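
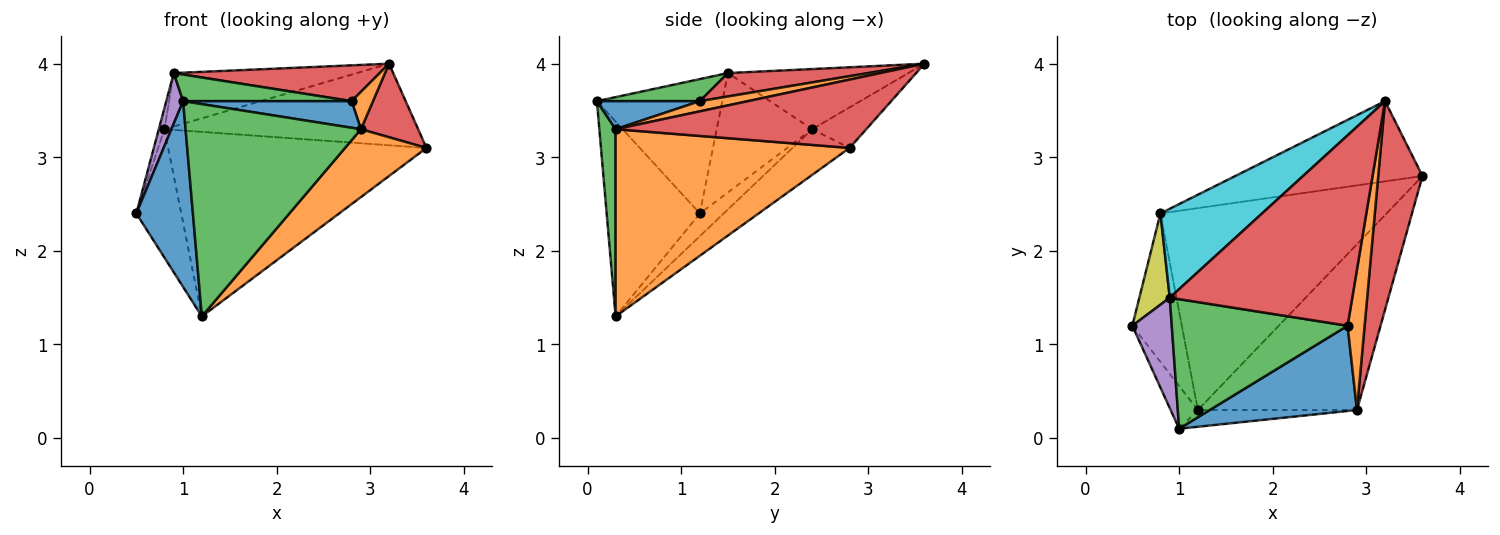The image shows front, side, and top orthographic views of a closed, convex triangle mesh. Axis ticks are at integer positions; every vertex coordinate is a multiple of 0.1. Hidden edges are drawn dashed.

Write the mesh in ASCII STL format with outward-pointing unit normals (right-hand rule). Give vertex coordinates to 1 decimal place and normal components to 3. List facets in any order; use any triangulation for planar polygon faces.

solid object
 facet normal -0.849 -0.515 -0.119
  outer loop
   vertex 1.2 0.3 1.3
   vertex 1.0 0.1 3.6
   vertex 0.5 1.2 2.4
  endloop
 endfacet
 facet normal 0.736 -0.256 -0.626
  outer loop
   vertex 2.9 0.3 3.3
   vertex 1.2 0.3 1.3
   vertex 3.6 2.8 3.1
  endloop
 endfacet
 facet normal 0.092 -0.993 -0.078
  outer loop
   vertex 2.9 0.3 3.3
   vertex 1.0 0.1 3.6
   vertex 1.2 0.3 1.3
  endloop
 endfacet
 facet normal 0.824 -0.188 0.534
  outer loop
   vertex 2.9 0.3 3.3
   vertex 3.6 2.8 3.1
   vertex 3.2 3.6 4.0
  endloop
 endfacet
 facet normal -0.952 -0.128 0.279
  outer loop
   vertex 0.9 1.5 3.9
   vertex 0.5 1.2 2.4
   vertex 1.0 0.1 3.6
  endloop
 endfacet
 facet normal -0.147 0.667 -0.730
  outer loop
   vertex 0.8 2.4 3.3
   vertex 3.6 2.8 3.1
   vertex 1.2 0.3 1.3
  endloop
 endfacet
 facet normal -0.150 0.705 -0.693
  outer loop
   vertex 0.8 2.4 3.3
   vertex 3.2 3.6 4.0
   vertex 3.6 2.8 3.1
  endloop
 endfacet
 facet normal -0.328 0.618 -0.714
  outer loop
   vertex 0.8 2.4 3.3
   vertex 1.2 0.3 1.3
   vertex 0.5 1.2 2.4
  endloop
 endfacet
 facet normal -0.967 0.057 0.247
  outer loop
   vertex 0.8 2.4 3.3
   vertex 0.5 1.2 2.4
   vertex 0.9 1.5 3.9
  endloop
 endfacet
 facet normal -0.453 0.459 0.764
  outer loop
   vertex 0.8 2.4 3.3
   vertex 0.9 1.5 3.9
   vertex 3.2 3.6 4.0
  endloop
 endfacet
 facet normal 0.179 -0.293 0.939
  outer loop
   vertex 2.8 1.2 3.6
   vertex 1.0 0.1 3.6
   vertex 2.9 0.3 3.3
  endloop
 endfacet
 facet normal 0.502 -0.223 0.836
  outer loop
   vertex 2.8 1.2 3.6
   vertex 2.9 0.3 3.3
   vertex 3.2 3.6 4.0
  endloop
 endfacet
 facet normal 0.122 -0.200 0.972
  outer loop
   vertex 2.8 1.2 3.6
   vertex 0.9 1.5 3.9
   vertex 1.0 0.1 3.6
  endloop
 endfacet
 facet normal 0.125 -0.183 0.975
  outer loop
   vertex 2.8 1.2 3.6
   vertex 3.2 3.6 4.0
   vertex 0.9 1.5 3.9
  endloop
 endfacet
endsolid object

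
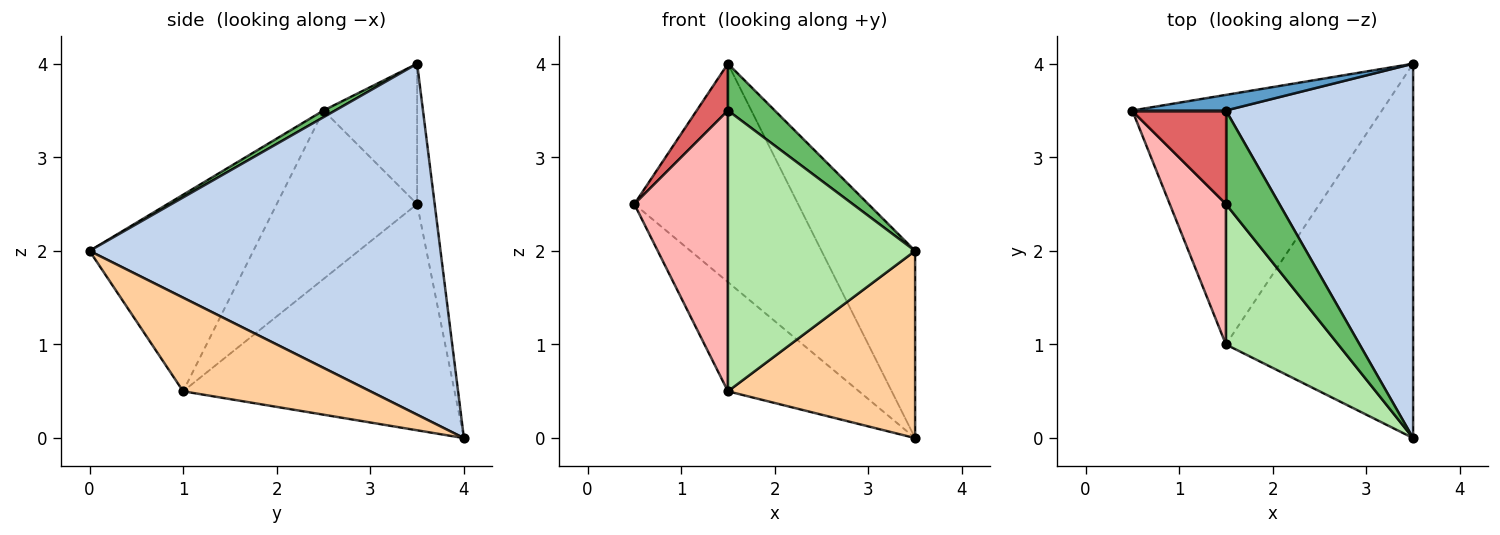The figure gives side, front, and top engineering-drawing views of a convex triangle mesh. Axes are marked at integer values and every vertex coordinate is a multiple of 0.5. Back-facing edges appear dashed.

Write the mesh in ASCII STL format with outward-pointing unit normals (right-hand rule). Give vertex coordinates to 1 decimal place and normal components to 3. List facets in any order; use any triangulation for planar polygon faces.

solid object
 facet normal -0.106 0.992 0.071
  outer loop
   vertex 1.5 3.5 4.0
   vertex 3.5 4.0 0.0
   vertex 0.5 3.5 2.5
  endloop
 endfacet
 facet normal 0.859 0.229 0.458
  outer loop
   vertex 1.5 3.5 4.0
   vertex 3.5 0.0 2.0
   vertex 3.5 4.0 0.0
  endloop
 endfacet
 facet normal -0.639 0.308 -0.705
  outer loop
   vertex 1.5 1.0 0.5
   vertex 0.5 3.5 2.5
   vertex 3.5 4.0 0.0
  endloop
 endfacet
 facet normal 0.408 -0.408 -0.816
  outer loop
   vertex 1.5 1.0 0.5
   vertex 3.5 4.0 0.0
   vertex 3.5 0.0 2.0
  endloop
 endfacet
 facet normal 0.111 -0.444 0.889
  outer loop
   vertex 1.5 2.5 3.5
   vertex 3.5 0.0 2.0
   vertex 1.5 3.5 4.0
  endloop
 endfacet
 facet normal -0.616 -0.704 0.352
  outer loop
   vertex 1.5 2.5 3.5
   vertex 1.5 1.0 0.5
   vertex 3.5 0.0 2.0
  endloop
 endfacet
 facet normal -0.802 -0.267 0.535
  outer loop
   vertex 1.5 2.5 3.5
   vertex 1.5 3.5 4.0
   vertex 0.5 3.5 2.5
  endloop
 endfacet
 facet normal -0.802 -0.535 0.267
  outer loop
   vertex 1.5 2.5 3.5
   vertex 0.5 3.5 2.5
   vertex 1.5 1.0 0.5
  endloop
 endfacet
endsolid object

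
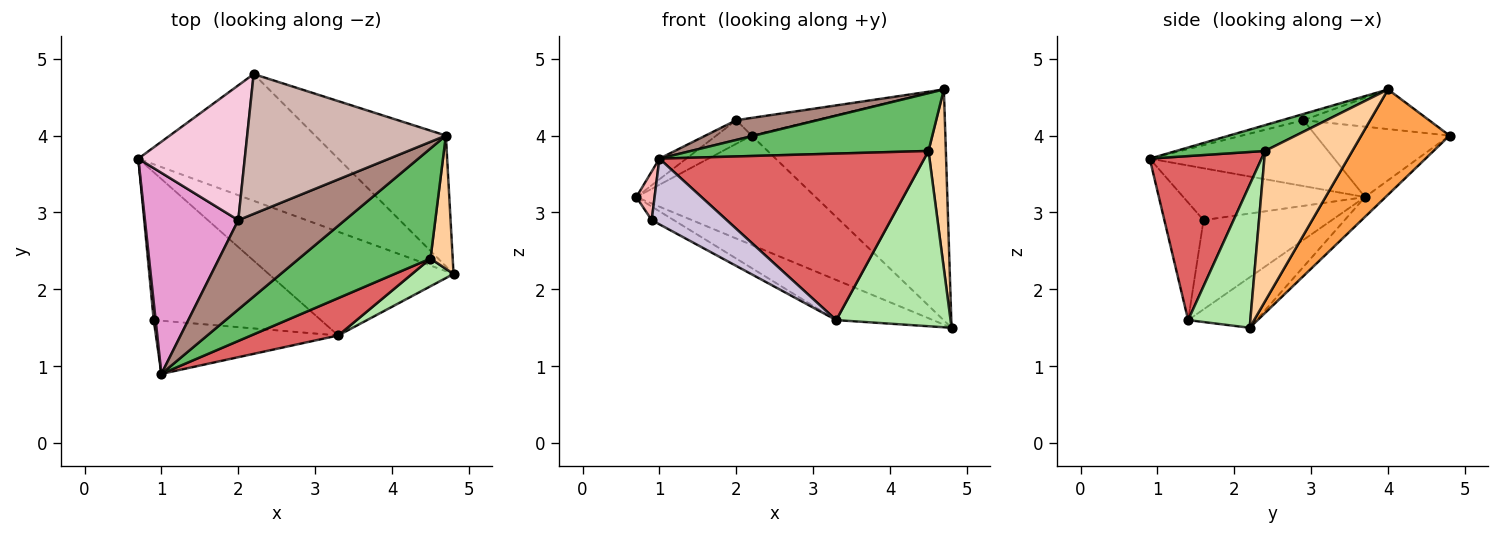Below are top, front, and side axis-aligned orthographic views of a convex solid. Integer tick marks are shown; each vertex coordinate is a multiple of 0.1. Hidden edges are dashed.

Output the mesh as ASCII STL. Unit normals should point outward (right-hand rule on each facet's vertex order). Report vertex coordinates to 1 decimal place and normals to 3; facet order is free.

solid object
 facet normal -0.247 0.350 -0.904
  outer loop
   vertex 3.3 1.4 1.6
   vertex 0.7 3.7 3.2
   vertex 4.8 2.2 1.5
  endloop
 endfacet
 facet normal -0.075 0.651 -0.755
  outer loop
   vertex 2.2 4.8 4.0
   vertex 4.8 2.2 1.5
   vertex 0.7 3.7 3.2
  endloop
 endfacet
 facet normal 0.369 0.809 -0.458
  outer loop
   vertex 2.2 4.8 4.0
   vertex 4.7 4.0 4.6
   vertex 4.8 2.2 1.5
  endloop
 endfacet
 facet normal 0.971 -0.193 0.143
  outer loop
   vertex 4.5 2.4 3.8
   vertex 4.8 2.2 1.5
   vertex 4.7 4.0 4.6
  endloop
 endfacet
 facet normal 0.171 -0.458 0.872
  outer loop
   vertex 4.5 2.4 3.8
   vertex 4.7 4.0 4.6
   vertex 1.0 0.9 3.7
  endloop
 endfacet
 facet normal 0.473 -0.870 0.137
  outer loop
   vertex 4.5 2.4 3.8
   vertex 3.3 1.4 1.6
   vertex 4.8 2.2 1.5
  endloop
 endfacet
 facet normal 0.381 -0.902 0.202
  outer loop
   vertex 4.5 2.4 3.8
   vertex 1.0 0.9 3.7
   vertex 3.3 1.4 1.6
  endloop
 endfacet
 facet normal -0.994 -0.100 0.037
  outer loop
   vertex 0.9 1.6 2.9
   vertex 1.0 0.9 3.7
   vertex 0.7 3.7 3.2
  endloop
 endfacet
 facet normal -0.470 0.081 -0.879
  outer loop
   vertex 0.9 1.6 2.9
   vertex 0.7 3.7 3.2
   vertex 3.3 1.4 1.6
  endloop
 endfacet
 facet normal -0.376 -0.720 -0.583
  outer loop
   vertex 0.9 1.6 2.9
   vertex 3.3 1.4 1.6
   vertex 1.0 0.9 3.7
  endloop
 endfacet
 facet normal -0.057 -0.215 0.975
  outer loop
   vertex 2.0 2.9 4.2
   vertex 1.0 0.9 3.7
   vertex 4.7 4.0 4.6
  endloop
 endfacet
 facet normal -0.194 0.123 0.973
  outer loop
   vertex 2.0 2.9 4.2
   vertex 4.7 4.0 4.6
   vertex 2.2 4.8 4.0
  endloop
 endfacet
 facet normal -0.575 0.084 0.814
  outer loop
   vertex 2.0 2.9 4.2
   vertex 0.7 3.7 3.2
   vertex 1.0 0.9 3.7
  endloop
 endfacet
 facet normal -0.546 0.144 0.825
  outer loop
   vertex 2.0 2.9 4.2
   vertex 2.2 4.8 4.0
   vertex 0.7 3.7 3.2
  endloop
 endfacet
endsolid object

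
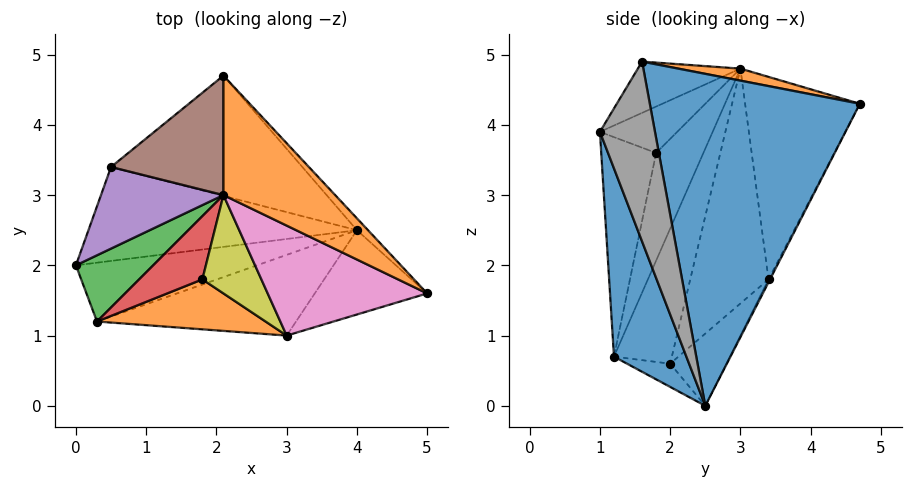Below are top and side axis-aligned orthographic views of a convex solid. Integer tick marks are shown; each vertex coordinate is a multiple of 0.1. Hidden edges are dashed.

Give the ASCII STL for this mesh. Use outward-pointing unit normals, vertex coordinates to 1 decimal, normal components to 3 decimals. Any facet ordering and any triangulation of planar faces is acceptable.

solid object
 facet normal 0.732 0.680 -0.024
  outer loop
   vertex 4.0 2.5 0.0
   vertex 2.1 4.7 4.3
   vertex 5.0 1.6 4.9
  endloop
 endfacet
 facet normal 0.103 0.281 0.954
  outer loop
   vertex 2.1 3.0 4.8
   vertex 5.0 1.6 4.9
   vertex 2.1 4.7 4.3
  endloop
 endfacet
 facet normal -0.191 0.677 -0.710
  outer loop
   vertex 0.5 3.4 1.8
   vertex 4.0 2.5 0.0
   vertex 0.0 2.0 0.6
  endloop
 endfacet
 facet normal -0.007 0.889 -0.458
  outer loop
   vertex 0.5 3.4 1.8
   vertex 2.1 4.7 4.3
   vertex 4.0 2.5 0.0
  endloop
 endfacet
 facet normal -0.884 -0.079 0.461
  outer loop
   vertex 0.5 3.4 1.8
   vertex 0.0 2.0 0.6
   vertex 2.1 3.0 4.8
  endloop
 endfacet
 facet normal -0.866 0.141 0.480
  outer loop
   vertex 0.5 3.4 1.8
   vertex 2.1 3.0 4.8
   vertex 2.1 4.7 4.3
  endloop
 endfacet
 facet normal -0.266 -0.493 0.828
  outer loop
   vertex 3.0 1.0 3.9
   vertex 5.0 1.6 4.9
   vertex 2.1 3.0 4.8
  endloop
 endfacet
 facet normal 0.388 -0.889 -0.243
  outer loop
   vertex 3.0 1.0 3.9
   vertex 4.0 2.5 0.0
   vertex 5.0 1.6 4.9
  endloop
 endfacet
 facet normal -0.522 -0.534 0.665
  outer loop
   vertex 1.8 1.8 3.6
   vertex 3.0 1.0 3.9
   vertex 2.1 3.0 4.8
  endloop
 endfacet
 facet normal -0.125 -0.169 -0.978
  outer loop
   vertex 0.3 1.2 0.7
   vertex 0.0 2.0 0.6
   vertex 4.0 2.5 0.0
  endloop
 endfacet
 facet normal 0.269 -0.920 -0.285
  outer loop
   vertex 0.3 1.2 0.7
   vertex 4.0 2.5 0.0
   vertex 3.0 1.0 3.9
  endloop
 endfacet
 facet normal -0.572 -0.693 0.439
  outer loop
   vertex 0.3 1.2 0.7
   vertex 3.0 1.0 3.9
   vertex 1.8 1.8 3.6
  endloop
 endfacet
 facet normal -0.839 -0.255 0.480
  outer loop
   vertex 0.3 1.2 0.7
   vertex 2.1 3.0 4.8
   vertex 0.0 2.0 0.6
  endloop
 endfacet
 facet normal -0.828 -0.279 0.486
  outer loop
   vertex 0.3 1.2 0.7
   vertex 1.8 1.8 3.6
   vertex 2.1 3.0 4.8
  endloop
 endfacet
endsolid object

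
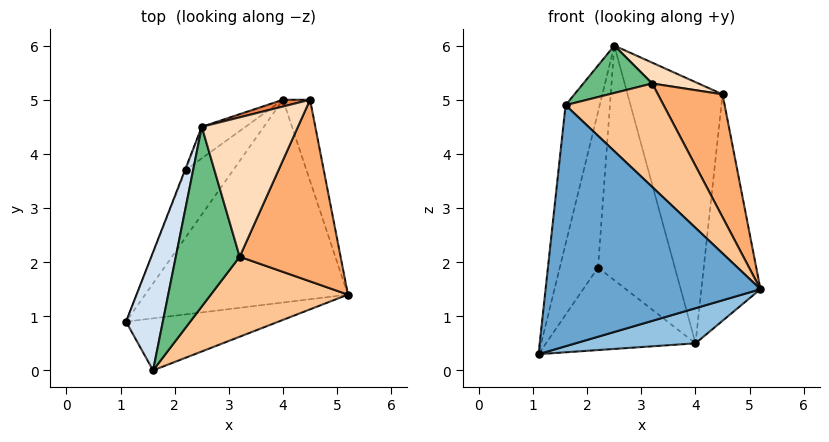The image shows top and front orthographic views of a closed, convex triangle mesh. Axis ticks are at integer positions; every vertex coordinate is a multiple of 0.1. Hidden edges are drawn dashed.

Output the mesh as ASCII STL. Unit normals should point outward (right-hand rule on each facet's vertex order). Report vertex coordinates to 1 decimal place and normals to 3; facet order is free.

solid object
 facet normal 0.178 -0.962 -0.208
  outer loop
   vertex 1.6 0.0 4.9
   vertex 1.1 0.9 0.3
   vertex 5.2 1.4 1.5
  endloop
 endfacet
 facet normal 0.295 -0.163 -0.941
  outer loop
   vertex 4.0 5.0 0.5
   vertex 5.2 1.4 1.5
   vertex 1.1 0.9 0.3
  endloop
 endfacet
 facet normal 0.952 0.289 -0.103
  outer loop
   vertex 4.0 5.0 0.5
   vertex 4.5 5.0 5.1
   vertex 5.2 1.4 1.5
  endloop
 endfacet
 facet normal -0.977 0.162 0.138
  outer loop
   vertex 2.5 4.5 6.0
   vertex 1.1 0.9 0.3
   vertex 1.6 0.0 4.9
  endloop
 endfacet
 facet normal -0.232 0.972 0.025
  outer loop
   vertex 2.5 4.5 6.0
   vertex 4.5 5.0 5.1
   vertex 4.0 5.0 0.5
  endloop
 endfacet
 facet normal 0.809 -0.329 0.487
  outer loop
   vertex 3.2 2.1 5.3
   vertex 5.2 1.4 1.5
   vertex 4.5 5.0 5.1
  endloop
 endfacet
 facet normal 0.663 -0.592 0.458
  outer loop
   vertex 3.2 2.1 5.3
   vertex 1.6 0.0 4.9
   vertex 5.2 1.4 1.5
  endloop
 endfacet
 facet normal 0.434 -0.133 0.891
  outer loop
   vertex 3.2 2.1 5.3
   vertex 4.5 5.0 5.1
   vertex 2.5 4.5 6.0
  endloop
 endfacet
 facet normal 0.092 -0.254 0.963
  outer loop
   vertex 3.2 2.1 5.3
   vertex 2.5 4.5 6.0
   vertex 1.6 0.0 4.9
  endloop
 endfacet
 facet normal -0.725 0.534 -0.436
  outer loop
   vertex 2.2 3.7 1.9
   vertex 4.0 5.0 0.5
   vertex 1.1 0.9 0.3
  endloop
 endfacet
 facet normal -0.930 0.367 -0.004
  outer loop
   vertex 2.2 3.7 1.9
   vertex 1.1 0.9 0.3
   vertex 2.5 4.5 6.0
  endloop
 endfacet
 facet normal -0.634 0.767 -0.103
  outer loop
   vertex 2.2 3.7 1.9
   vertex 2.5 4.5 6.0
   vertex 4.0 5.0 0.5
  endloop
 endfacet
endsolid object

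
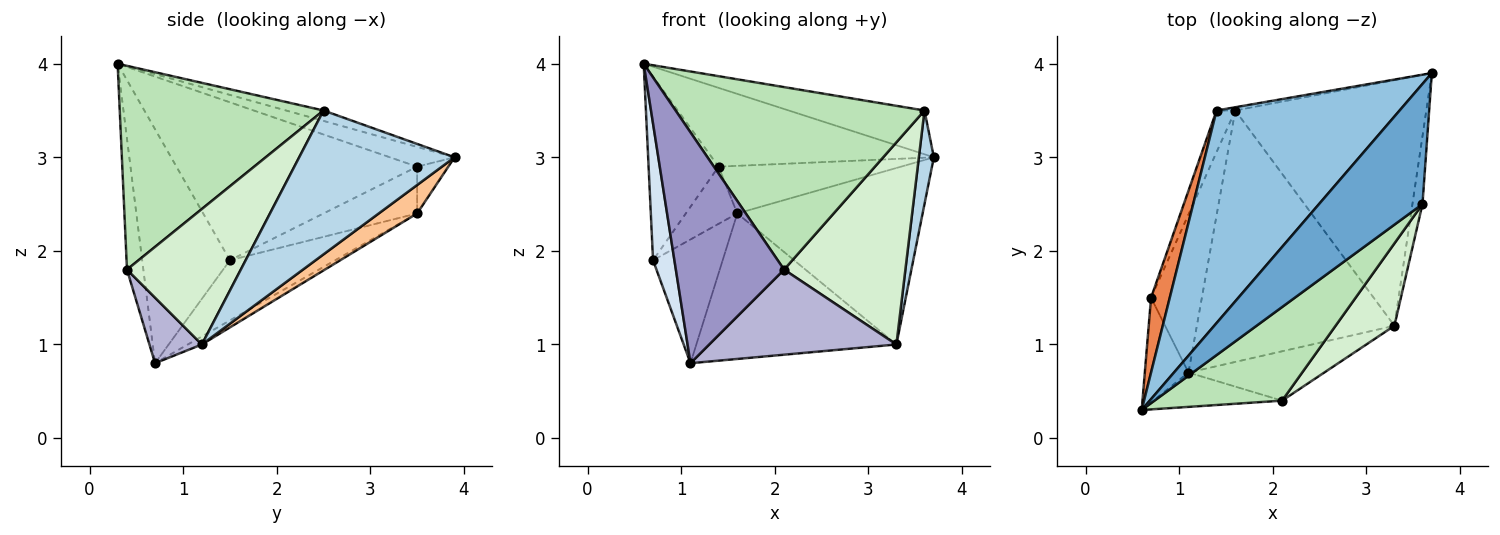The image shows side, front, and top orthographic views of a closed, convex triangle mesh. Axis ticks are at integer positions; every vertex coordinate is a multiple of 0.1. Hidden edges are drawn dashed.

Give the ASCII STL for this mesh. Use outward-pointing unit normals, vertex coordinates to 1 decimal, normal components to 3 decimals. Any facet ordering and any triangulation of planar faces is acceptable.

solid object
 facet normal -0.094 0.341 0.935
  outer loop
   vertex 3.6 2.5 3.5
   vertex 3.7 3.9 3.0
   vertex 0.6 0.3 4.0
  endloop
 endfacet
 facet normal -0.101 0.346 0.933
  outer loop
   vertex 1.4 3.5 2.9
   vertex 0.6 0.3 4.0
   vertex 3.7 3.9 3.0
  endloop
 endfacet
 facet normal 0.993 -0.096 -0.069
  outer loop
   vertex 3.3 1.2 1.0
   vertex 3.7 3.9 3.0
   vertex 3.6 2.5 3.5
  endloop
 endfacet
 facet normal -0.956 -0.233 -0.178
  outer loop
   vertex 0.7 1.5 1.9
   vertex 1.1 0.7 0.8
   vertex 0.6 0.3 4.0
  endloop
 endfacet
 facet normal -0.954 0.277 0.113
  outer loop
   vertex 0.7 1.5 1.9
   vertex 0.6 0.3 4.0
   vertex 1.4 3.5 2.9
  endloop
 endfacet
 facet normal -0.168 0.983 -0.067
  outer loop
   vertex 1.6 3.5 2.4
   vertex 1.4 3.5 2.9
   vertex 3.7 3.9 3.0
  endloop
 endfacet
 facet normal 0.120 0.579 -0.806
  outer loop
   vertex 1.6 3.5 2.4
   vertex 3.7 3.9 3.0
   vertex 3.3 1.2 1.0
  endloop
 endfacet
 facet normal -0.035 0.501 -0.865
  outer loop
   vertex 1.6 3.5 2.4
   vertex 3.3 1.2 1.0
   vertex 1.1 0.7 0.8
  endloop
 endfacet
 facet normal -0.682 0.451 -0.576
  outer loop
   vertex 1.6 3.5 2.4
   vertex 1.1 0.7 0.8
   vertex 0.7 1.5 1.9
  endloop
 endfacet
 facet normal -0.827 0.455 -0.331
  outer loop
   vertex 1.6 3.5 2.4
   vertex 0.7 1.5 1.9
   vertex 1.4 3.5 2.9
  endloop
 endfacet
 facet normal 0.589 -0.719 0.369
  outer loop
   vertex 2.1 0.4 1.8
   vertex 3.6 2.5 3.5
   vertex 0.6 0.3 4.0
  endloop
 endfacet
 facet normal 0.656 -0.699 0.285
  outer loop
   vertex 2.1 0.4 1.8
   vertex 3.3 1.2 1.0
   vertex 3.6 2.5 3.5
  endloop
 endfacet
 facet normal -0.148 -0.978 -0.145
  outer loop
   vertex 2.1 0.4 1.8
   vertex 0.6 0.3 4.0
   vertex 1.1 0.7 0.8
  endloop
 endfacet
 facet normal 0.235 -0.841 -0.488
  outer loop
   vertex 2.1 0.4 1.8
   vertex 1.1 0.7 0.8
   vertex 3.3 1.2 1.0
  endloop
 endfacet
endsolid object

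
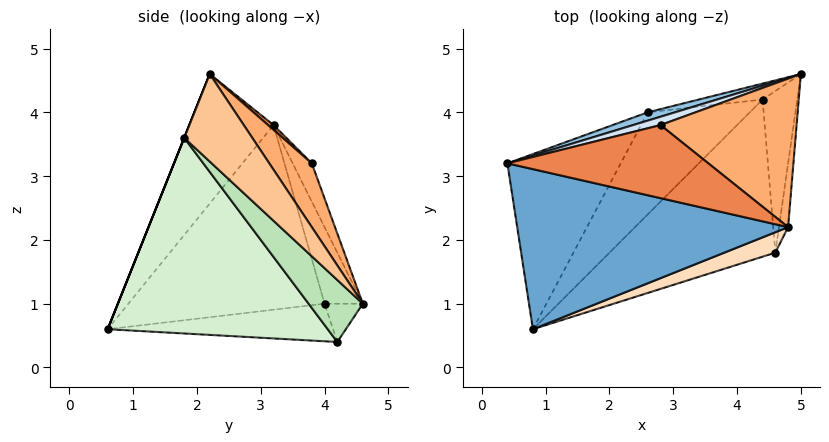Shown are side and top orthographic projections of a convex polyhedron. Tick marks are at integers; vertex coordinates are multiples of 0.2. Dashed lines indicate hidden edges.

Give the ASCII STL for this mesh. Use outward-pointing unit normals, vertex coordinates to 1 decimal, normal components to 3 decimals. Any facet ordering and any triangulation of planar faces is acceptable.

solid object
 facet normal -0.279 -0.762 0.584
  outer loop
   vertex 4.8 2.2 4.6
   vertex 0.4 3.2 3.8
   vertex 0.8 0.6 0.6
  endloop
 endfacet
 facet normal -0.242 0.967 0.086
  outer loop
   vertex 2.6 4.0 1.0
   vertex 0.4 3.2 3.8
   vertex 5.0 4.6 1.0
  endloop
 endfacet
 facet normal -0.758 0.456 -0.466
  outer loop
   vertex 2.6 4.0 1.0
   vertex 0.8 0.6 0.6
   vertex 0.4 3.2 3.8
  endloop
 endfacet
 facet normal -0.205 0.968 0.147
  outer loop
   vertex 2.8 3.8 3.2
   vertex 5.0 4.6 1.0
   vertex 0.4 3.2 3.8
  endloop
 endfacet
 facet normal 0.018 0.671 0.741
  outer loop
   vertex 2.8 3.8 3.2
   vertex 0.4 3.2 3.8
   vertex 4.8 2.2 4.6
  endloop
 endfacet
 facet normal 0.256 0.798 0.546
  outer loop
   vertex 2.8 3.8 3.2
   vertex 4.8 2.2 4.6
   vertex 5.0 4.6 1.0
  endloop
 endfacet
 facet normal 0.968 -0.232 -0.101
  outer loop
   vertex 4.6 1.8 3.6
   vertex 5.0 4.6 1.0
   vertex 4.8 2.2 4.6
  endloop
 endfacet
 facet normal 0.000 -0.928 0.371
  outer loop
   vertex 4.6 1.8 3.6
   vertex 4.8 2.2 4.6
   vertex 0.8 0.6 0.6
  endloop
 endfacet
 facet normal -0.225 0.899 -0.375
  outer loop
   vertex 4.4 4.2 0.4
   vertex 2.6 4.0 1.0
   vertex 5.0 4.6 1.0
  endloop
 endfacet
 facet normal -0.331 0.281 -0.901
  outer loop
   vertex 4.4 4.2 0.4
   vertex 0.8 0.6 0.6
   vertex 2.6 4.0 1.0
  endloop
 endfacet
 facet normal 0.756 -0.500 -0.422
  outer loop
   vertex 4.4 4.2 0.4
   vertex 5.0 4.6 1.0
   vertex 4.6 1.8 3.6
  endloop
 endfacet
 facet normal 0.596 -0.624 -0.505
  outer loop
   vertex 4.4 4.2 0.4
   vertex 4.6 1.8 3.6
   vertex 0.8 0.6 0.6
  endloop
 endfacet
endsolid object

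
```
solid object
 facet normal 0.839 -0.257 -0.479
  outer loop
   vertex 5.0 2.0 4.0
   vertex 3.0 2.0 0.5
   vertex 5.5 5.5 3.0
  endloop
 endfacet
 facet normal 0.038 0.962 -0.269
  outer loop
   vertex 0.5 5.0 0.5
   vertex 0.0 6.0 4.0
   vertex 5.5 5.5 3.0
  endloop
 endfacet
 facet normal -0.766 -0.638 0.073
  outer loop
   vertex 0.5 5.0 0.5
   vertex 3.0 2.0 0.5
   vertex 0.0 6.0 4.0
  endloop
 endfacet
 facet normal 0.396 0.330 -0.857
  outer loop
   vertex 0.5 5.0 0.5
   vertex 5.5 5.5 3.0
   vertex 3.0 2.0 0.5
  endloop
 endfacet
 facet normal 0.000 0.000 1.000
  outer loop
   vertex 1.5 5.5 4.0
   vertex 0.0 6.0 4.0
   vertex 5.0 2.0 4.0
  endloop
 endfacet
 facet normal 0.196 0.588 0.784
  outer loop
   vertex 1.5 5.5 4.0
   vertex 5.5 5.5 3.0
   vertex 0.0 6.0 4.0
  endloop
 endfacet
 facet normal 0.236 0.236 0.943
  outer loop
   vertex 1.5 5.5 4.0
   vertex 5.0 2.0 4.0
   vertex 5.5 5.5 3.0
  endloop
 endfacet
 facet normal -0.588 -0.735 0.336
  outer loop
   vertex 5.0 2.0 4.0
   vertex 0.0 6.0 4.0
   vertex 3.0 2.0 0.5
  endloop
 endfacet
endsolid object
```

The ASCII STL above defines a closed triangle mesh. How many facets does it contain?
8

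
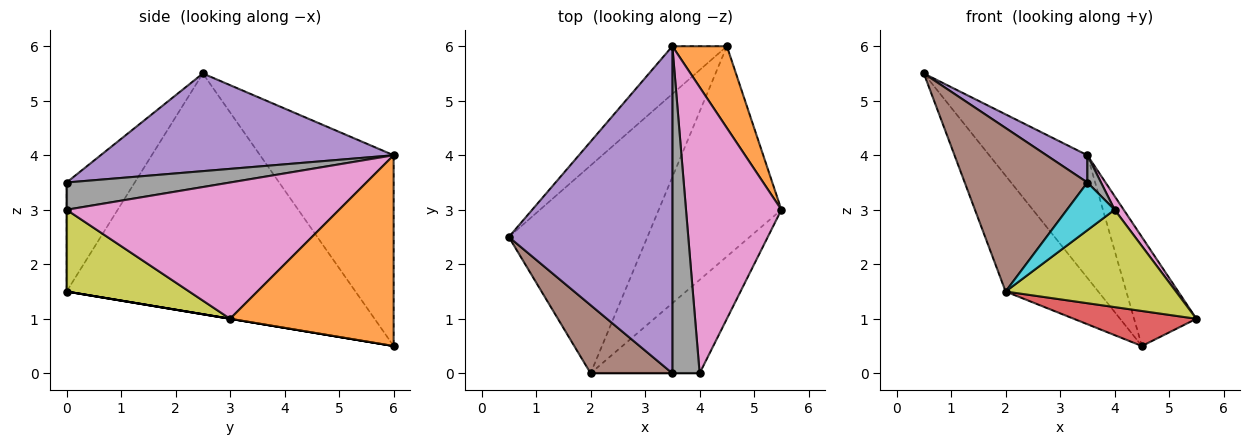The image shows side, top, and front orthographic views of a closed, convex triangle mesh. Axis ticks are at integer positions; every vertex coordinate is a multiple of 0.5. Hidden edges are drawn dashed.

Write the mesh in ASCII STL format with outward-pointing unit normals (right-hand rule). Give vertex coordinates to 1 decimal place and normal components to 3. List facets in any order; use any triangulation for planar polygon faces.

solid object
 facet normal -0.785 0.577 -0.224
  outer loop
   vertex 4.5 6.0 0.5
   vertex 0.5 2.5 5.5
   vertex 3.5 6.0 4.0
  endloop
 endfacet
 facet normal 0.903 0.344 0.258
  outer loop
   vertex 4.5 6.0 0.5
   vertex 3.5 6.0 4.0
   vertex 5.5 3.0 1.0
  endloop
 endfacet
 facet normal -0.835 0.268 -0.481
  outer loop
   vertex 2.0 0.0 1.5
   vertex 0.5 2.5 5.5
   vertex 4.5 6.0 0.5
  endloop
 endfacet
 facet normal 0.000 -0.164 -0.986
  outer loop
   vertex 2.0 0.0 1.5
   vertex 4.5 6.0 0.5
   vertex 5.5 3.0 1.0
  endloop
 endfacet
 facet normal 0.511 -0.071 0.856
  outer loop
   vertex 3.5 0.0 3.5
   vertex 3.5 6.0 4.0
   vertex 0.5 2.5 5.5
  endloop
 endfacet
 facet normal -0.456 -0.821 0.342
  outer loop
   vertex 3.5 0.0 3.5
   vertex 0.5 2.5 5.5
   vertex 2.0 0.0 1.5
  endloop
 endfacet
 facet normal 0.819 -0.027 0.573
  outer loop
   vertex 4.0 0.0 3.0
   vertex 5.5 3.0 1.0
   vertex 3.5 6.0 4.0
  endloop
 endfacet
 facet normal 0.706 -0.059 0.706
  outer loop
   vertex 4.0 0.0 3.0
   vertex 3.5 6.0 4.0
   vertex 3.5 0.0 3.5
  endloop
 endfacet
 facet normal 0.461 -0.640 -0.615
  outer loop
   vertex 4.0 0.0 3.0
   vertex 2.0 0.0 1.5
   vertex 5.5 3.0 1.0
  endloop
 endfacet
 facet normal 0.000 -1.000 0.000
  outer loop
   vertex 4.0 0.0 3.0
   vertex 3.5 0.0 3.5
   vertex 2.0 0.0 1.5
  endloop
 endfacet
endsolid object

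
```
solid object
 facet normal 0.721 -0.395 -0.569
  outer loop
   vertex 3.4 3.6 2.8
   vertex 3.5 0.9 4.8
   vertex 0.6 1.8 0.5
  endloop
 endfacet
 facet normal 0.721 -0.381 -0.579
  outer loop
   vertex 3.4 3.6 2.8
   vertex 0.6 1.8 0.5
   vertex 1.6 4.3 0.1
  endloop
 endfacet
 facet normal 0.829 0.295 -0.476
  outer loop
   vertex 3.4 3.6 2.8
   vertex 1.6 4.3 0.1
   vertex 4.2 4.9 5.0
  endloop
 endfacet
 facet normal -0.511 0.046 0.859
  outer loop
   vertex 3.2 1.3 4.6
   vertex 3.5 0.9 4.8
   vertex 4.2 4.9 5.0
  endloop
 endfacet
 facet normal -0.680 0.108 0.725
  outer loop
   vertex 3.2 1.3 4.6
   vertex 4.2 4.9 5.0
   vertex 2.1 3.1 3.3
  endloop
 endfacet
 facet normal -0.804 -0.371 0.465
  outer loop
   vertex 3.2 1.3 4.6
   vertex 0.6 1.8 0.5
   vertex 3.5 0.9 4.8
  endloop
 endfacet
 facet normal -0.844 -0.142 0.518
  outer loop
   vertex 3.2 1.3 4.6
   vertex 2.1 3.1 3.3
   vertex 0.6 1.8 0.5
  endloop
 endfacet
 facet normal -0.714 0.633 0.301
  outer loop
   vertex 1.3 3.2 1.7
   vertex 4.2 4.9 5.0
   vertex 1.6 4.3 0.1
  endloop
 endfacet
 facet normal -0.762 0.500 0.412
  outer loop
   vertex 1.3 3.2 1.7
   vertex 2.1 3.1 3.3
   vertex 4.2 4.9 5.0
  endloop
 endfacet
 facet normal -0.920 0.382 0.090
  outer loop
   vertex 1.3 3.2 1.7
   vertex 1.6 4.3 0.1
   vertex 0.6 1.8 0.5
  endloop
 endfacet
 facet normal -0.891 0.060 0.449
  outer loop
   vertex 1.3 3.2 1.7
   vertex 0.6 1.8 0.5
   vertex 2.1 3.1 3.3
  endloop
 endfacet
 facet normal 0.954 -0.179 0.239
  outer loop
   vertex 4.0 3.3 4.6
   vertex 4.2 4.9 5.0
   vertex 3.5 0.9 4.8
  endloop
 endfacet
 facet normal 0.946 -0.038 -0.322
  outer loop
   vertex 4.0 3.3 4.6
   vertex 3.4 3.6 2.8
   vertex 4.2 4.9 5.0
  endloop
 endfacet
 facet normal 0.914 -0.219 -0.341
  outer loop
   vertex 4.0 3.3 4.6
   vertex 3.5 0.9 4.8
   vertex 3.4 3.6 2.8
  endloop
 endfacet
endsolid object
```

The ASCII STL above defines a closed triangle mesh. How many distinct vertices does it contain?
9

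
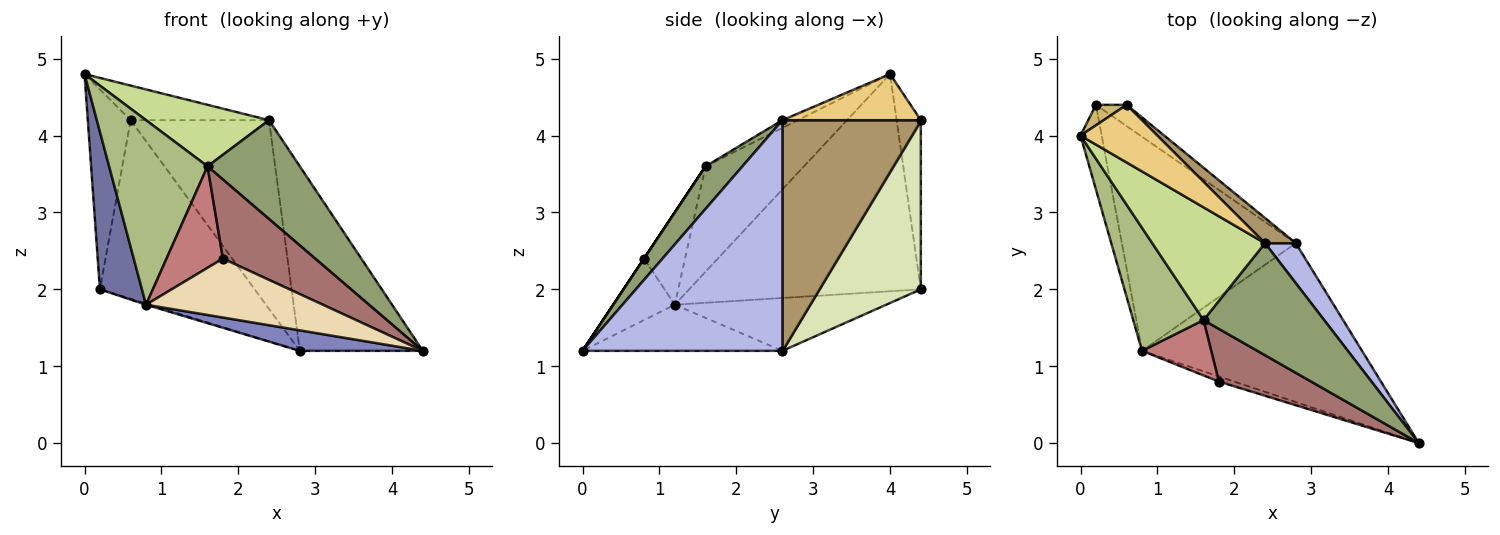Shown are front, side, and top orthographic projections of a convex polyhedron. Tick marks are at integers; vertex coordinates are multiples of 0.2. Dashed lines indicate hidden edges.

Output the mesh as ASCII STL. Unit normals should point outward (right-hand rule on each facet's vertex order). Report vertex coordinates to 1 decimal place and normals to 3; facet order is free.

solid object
 facet normal -0.979 -0.178 -0.095
  outer loop
   vertex 0.8 1.2 1.8
   vertex 0.0 4.0 4.8
   vertex 0.2 4.4 2.0
  endloop
 endfacet
 facet normal -0.204 -0.125 -0.971
  outer loop
   vertex 0.8 1.2 1.8
   vertex 2.8 2.6 1.2
   vertex 4.4 0.0 1.2
  endloop
 endfacet
 facet normal -0.291 0.005 -0.957
  outer loop
   vertex 0.8 1.2 1.8
   vertex 0.2 4.4 2.0
   vertex 2.8 2.6 1.2
  endloop
 endfacet
 facet normal 0.846 0.521 0.113
  outer loop
   vertex 2.4 2.6 4.2
   vertex 4.4 0.0 1.2
   vertex 2.8 2.6 1.2
  endloop
 endfacet
 facet normal 0.256 -0.640 0.725
  outer loop
   vertex 1.6 1.6 3.6
   vertex 4.4 0.0 1.2
   vertex 2.4 2.6 4.2
  endloop
 endfacet
 facet normal -0.640 -0.640 0.426
  outer loop
   vertex 1.6 1.6 3.6
   vertex 0.0 4.0 4.8
   vertex 0.8 1.2 1.8
  endloop
 endfacet
 facet normal -0.060 -0.478 0.876
  outer loop
   vertex 1.6 1.6 3.6
   vertex 2.4 2.6 4.2
   vertex 0.0 4.0 4.8
  endloop
 endfacet
 facet normal 0.546 0.832 -0.099
  outer loop
   vertex 0.6 4.4 4.2
   vertex 2.8 2.6 1.2
   vertex 0.2 4.4 2.0
  endloop
 endfacet
 facet normal 0.704 0.704 0.094
  outer loop
   vertex 0.6 4.4 4.2
   vertex 2.4 2.6 4.2
   vertex 2.8 2.6 1.2
  endloop
 endfacet
 facet normal -0.489 0.868 0.089
  outer loop
   vertex 0.6 4.4 4.2
   vertex 0.2 4.4 2.0
   vertex 0.0 4.0 4.8
  endloop
 endfacet
 facet normal 0.457 0.457 0.762
  outer loop
   vertex 0.6 4.4 4.2
   vertex 0.0 4.0 4.8
   vertex 2.4 2.6 4.2
  endloop
 endfacet
 facet normal -0.327 -0.941 -0.082
  outer loop
   vertex 1.8 0.8 2.4
   vertex 0.8 1.2 1.8
   vertex 4.4 0.0 1.2
  endloop
 endfacet
 facet normal 0.000 -0.832 0.555
  outer loop
   vertex 1.8 0.8 2.4
   vertex 4.4 0.0 1.2
   vertex 1.6 1.6 3.6
  endloop
 endfacet
 facet normal -0.538 -0.740 0.404
  outer loop
   vertex 1.8 0.8 2.4
   vertex 1.6 1.6 3.6
   vertex 0.8 1.2 1.8
  endloop
 endfacet
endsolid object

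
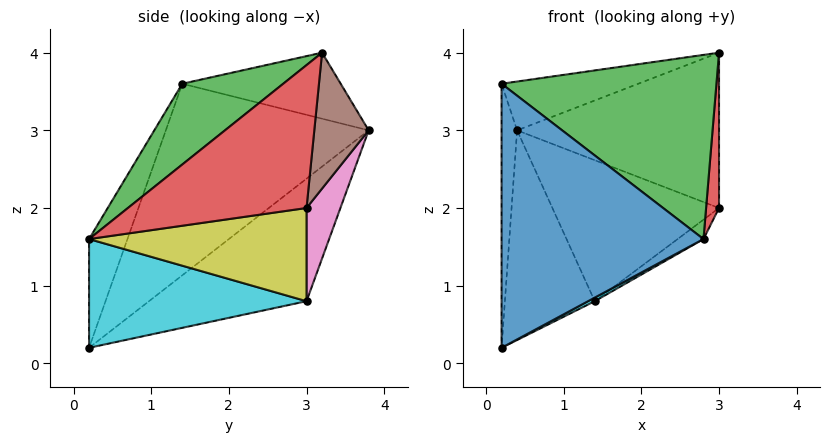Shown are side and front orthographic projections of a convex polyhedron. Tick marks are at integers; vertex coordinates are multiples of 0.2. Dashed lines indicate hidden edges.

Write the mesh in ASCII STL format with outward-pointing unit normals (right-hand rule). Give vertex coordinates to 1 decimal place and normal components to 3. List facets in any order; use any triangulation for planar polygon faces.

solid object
 facet normal -0.176 -0.928 0.328
  outer loop
   vertex 0.2 0.2 0.2
   vertex 2.8 0.2 1.6
   vertex 0.2 1.4 3.6
  endloop
 endfacet
 facet normal -0.997 0.076 -0.027
  outer loop
   vertex 0.4 3.8 3.0
   vertex 0.2 0.2 0.2
   vertex 0.2 1.4 3.6
  endloop
 endfacet
 facet normal 0.287 -0.610 0.739
  outer loop
   vertex 3.0 3.2 4.0
   vertex 0.2 1.4 3.6
   vertex 2.8 0.2 1.6
  endloop
 endfacet
 facet normal 0.997 -0.072 0.007
  outer loop
   vertex 3.0 3.2 4.0
   vertex 2.8 0.2 1.6
   vertex 3.0 3.0 2.0
  endloop
 endfacet
 facet normal -0.295 0.255 0.921
  outer loop
   vertex 3.0 3.2 4.0
   vertex 0.4 3.8 3.0
   vertex 0.2 1.4 3.6
  endloop
 endfacet
 facet normal 0.259 0.961 -0.096
  outer loop
   vertex 3.0 3.2 4.0
   vertex 3.0 3.0 2.0
   vertex 0.4 3.8 3.0
  endloop
 endfacet
 facet normal 0.193 0.947 -0.257
  outer loop
   vertex 1.4 3.0 0.8
   vertex 0.4 3.8 3.0
   vertex 3.0 3.0 2.0
  endloop
 endfacet
 facet normal -0.753 0.430 -0.498
  outer loop
   vertex 1.4 3.0 0.8
   vertex 0.2 0.2 0.2
   vertex 0.4 3.8 3.0
  endloop
 endfacet
 facet normal 0.598 0.071 -0.798
  outer loop
   vertex 1.4 3.0 0.8
   vertex 3.0 3.0 2.0
   vertex 2.8 0.2 1.6
  endloop
 endfacet
 facet normal 0.474 -0.015 -0.880
  outer loop
   vertex 1.4 3.0 0.8
   vertex 2.8 0.2 1.6
   vertex 0.2 0.2 0.2
  endloop
 endfacet
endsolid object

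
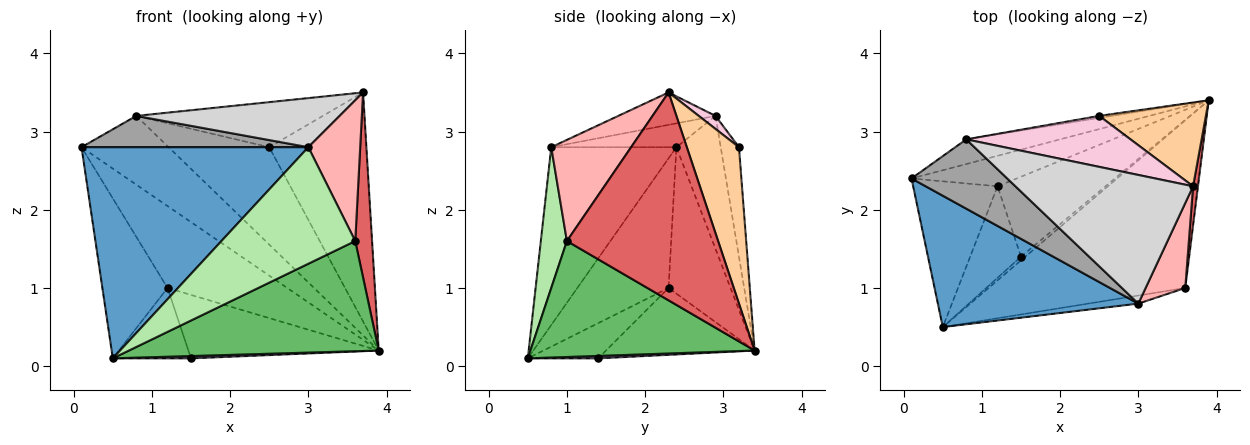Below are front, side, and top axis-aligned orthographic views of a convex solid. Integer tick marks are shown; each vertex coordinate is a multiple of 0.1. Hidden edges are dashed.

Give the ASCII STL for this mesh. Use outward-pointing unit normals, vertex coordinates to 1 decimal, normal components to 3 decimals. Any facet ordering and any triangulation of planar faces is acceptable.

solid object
 facet normal -0.424 -0.769 0.478
  outer loop
   vertex 3.0 0.8 2.8
   vertex 0.1 2.4 2.8
   vertex 0.5 0.5 0.1
  endloop
 endfacet
 facet normal -0.436 0.843 -0.314
  outer loop
   vertex 1.2 2.3 1.0
   vertex 0.1 2.4 2.8
   vertex 3.9 3.4 0.2
  endloop
 endfacet
 facet normal -0.719 0.514 -0.468
  outer loop
   vertex 1.2 2.3 1.0
   vertex 0.5 0.5 0.1
   vertex 0.1 2.4 2.8
  endloop
 endfacet
 facet normal 0.450 0.839 0.307
  outer loop
   vertex 2.5 3.2 2.8
   vertex 3.7 2.3 3.5
   vertex 3.9 3.4 0.2
  endloop
 endfacet
 facet normal 0.442 -0.493 -0.750
  outer loop
   vertex 3.6 1.0 1.6
   vertex 0.5 0.5 0.1
   vertex 3.9 3.4 0.2
  endloop
 endfacet
 facet normal 0.191 -0.979 -0.068
  outer loop
   vertex 3.6 1.0 1.6
   vertex 3.0 0.8 2.8
   vertex 0.5 0.5 0.1
  endloop
 endfacet
 facet normal 0.994 -0.111 0.023
  outer loop
   vertex 3.6 1.0 1.6
   vertex 3.9 3.4 0.2
   vertex 3.7 2.3 3.5
  endloop
 endfacet
 facet normal 0.797 -0.517 0.312
  outer loop
   vertex 3.6 1.0 1.6
   vertex 3.7 2.3 3.5
   vertex 3.0 0.8 2.8
  endloop
 endfacet
 facet normal 0.431 -0.478 -0.765
  outer loop
   vertex 1.5 1.4 0.1
   vertex 3.9 3.4 0.2
   vertex 0.5 0.5 0.1
  endloop
 endfacet
 facet normal -0.437 0.559 -0.705
  outer loop
   vertex 1.5 1.4 0.1
   vertex 1.2 2.3 1.0
   vertex 3.9 3.4 0.2
  endloop
 endfacet
 facet normal -0.481 0.535 -0.695
  outer loop
   vertex 1.5 1.4 0.1
   vertex 0.5 0.5 0.1
   vertex 1.2 2.3 1.0
  endloop
 endfacet
 facet normal -0.432 0.849 -0.305
  outer loop
   vertex 0.8 2.9 3.2
   vertex 3.9 3.4 0.2
   vertex 0.1 2.4 2.8
  endloop
 endfacet
 facet normal -0.178 0.984 -0.020
  outer loop
   vertex 0.8 2.9 3.2
   vertex 2.5 3.2 2.8
   vertex 3.9 3.4 0.2
  endloop
 endfacet
 facet normal 0.059 0.661 0.748
  outer loop
   vertex 0.8 2.9 3.2
   vertex 3.7 2.3 3.5
   vertex 2.5 3.2 2.8
  endloop
 endfacet
 facet normal -0.221 -0.401 0.889
  outer loop
   vertex 0.8 2.9 3.2
   vertex 0.1 2.4 2.8
   vertex 3.0 0.8 2.8
  endloop
 endfacet
 facet normal -0.168 -0.351 0.921
  outer loop
   vertex 0.8 2.9 3.2
   vertex 3.0 0.8 2.8
   vertex 3.7 2.3 3.5
  endloop
 endfacet
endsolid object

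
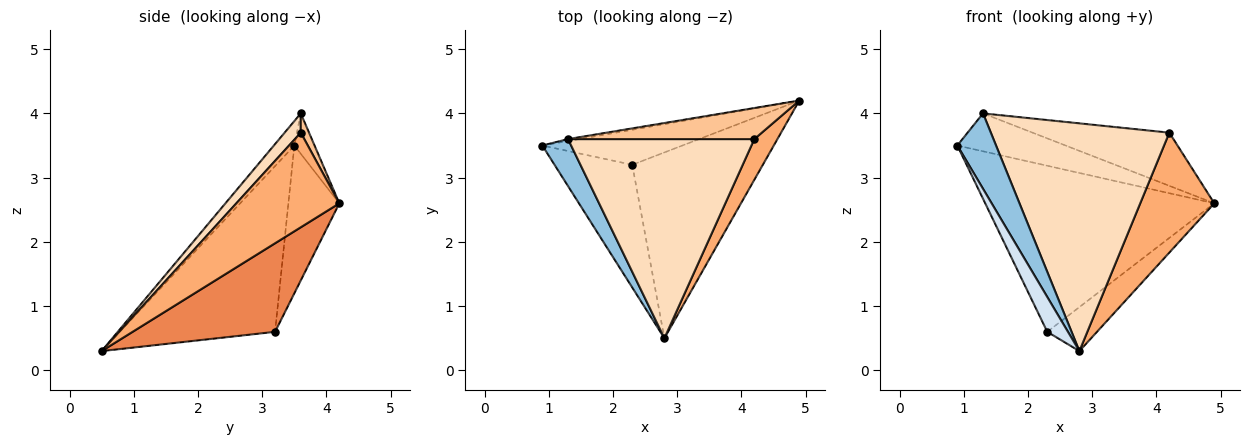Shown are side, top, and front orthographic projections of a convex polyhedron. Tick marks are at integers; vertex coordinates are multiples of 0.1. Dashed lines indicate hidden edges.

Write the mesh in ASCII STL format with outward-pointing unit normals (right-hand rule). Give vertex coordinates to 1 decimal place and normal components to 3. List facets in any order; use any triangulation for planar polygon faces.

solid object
 facet normal -0.183 0.982 -0.050
  outer loop
   vertex 1.3 3.6 4.0
   vertex 4.9 4.2 2.6
   vertex 0.9 3.5 3.5
  endloop
 endfacet
 facet normal -0.410 -0.774 0.483
  outer loop
   vertex 1.3 3.6 4.0
   vertex 0.9 3.5 3.5
   vertex 2.8 0.5 0.3
  endloop
 endfacet
 facet normal -0.213 0.956 -0.202
  outer loop
   vertex 2.3 3.2 0.6
   vertex 0.9 3.5 3.5
   vertex 4.9 4.2 2.6
  endloop
 endfacet
 facet normal -0.899 -0.120 -0.422
  outer loop
   vertex 2.3 3.2 0.6
   vertex 2.8 0.5 0.3
   vertex 0.9 3.5 3.5
  endloop
 endfacet
 facet normal 0.551 0.192 -0.812
  outer loop
   vertex 2.3 3.2 0.6
   vertex 4.9 4.2 2.6
   vertex 2.8 0.5 0.3
  endloop
 endfacet
 facet normal 0.796 -0.573 0.194
  outer loop
   vertex 4.2 3.6 3.7
   vertex 2.8 0.5 0.3
   vertex 4.9 4.2 2.6
  endloop
 endfacet
 facet normal 0.052 0.862 0.504
  outer loop
   vertex 4.2 3.6 3.7
   vertex 4.9 4.2 2.6
   vertex 1.3 3.6 4.0
  endloop
 endfacet
 facet normal 0.068 -0.751 0.657
  outer loop
   vertex 4.2 3.6 3.7
   vertex 1.3 3.6 4.0
   vertex 2.8 0.5 0.3
  endloop
 endfacet
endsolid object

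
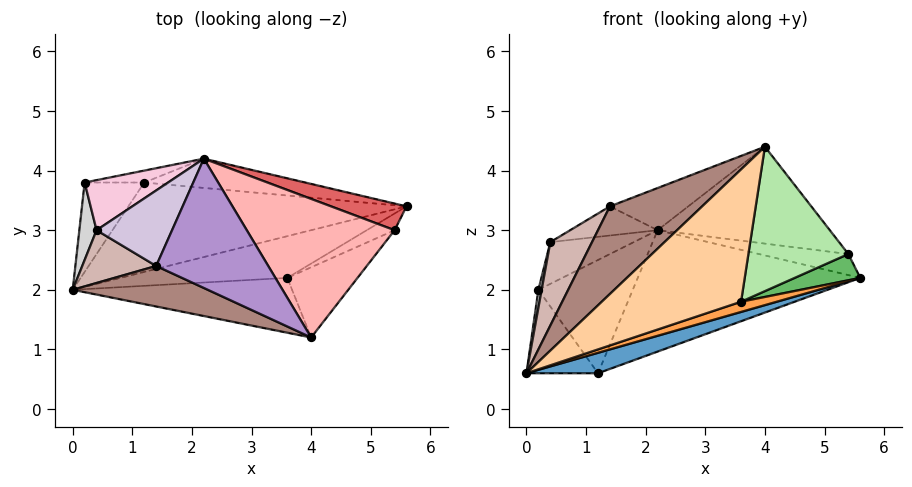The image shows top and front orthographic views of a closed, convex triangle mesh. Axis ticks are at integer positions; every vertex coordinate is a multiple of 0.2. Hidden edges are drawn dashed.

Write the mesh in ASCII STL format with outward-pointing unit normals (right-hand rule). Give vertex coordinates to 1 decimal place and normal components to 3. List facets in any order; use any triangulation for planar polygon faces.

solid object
 facet normal 0.317 -0.211 -0.925
  outer loop
   vertex 1.2 3.8 0.6
   vertex 5.6 3.4 2.2
   vertex 0.0 2.0 0.6
  endloop
 endfacet
 facet normal 0.171 0.958 -0.231
  outer loop
   vertex 1.2 3.8 0.6
   vertex 2.2 4.2 3.0
   vertex 5.6 3.4 2.2
  endloop
 endfacet
 facet normal 0.319 -0.225 -0.920
  outer loop
   vertex 3.6 2.2 1.8
   vertex 0.0 2.0 0.6
   vertex 5.6 3.4 2.2
  endloop
 endfacet
 facet normal 0.176 -0.909 -0.377
  outer loop
   vertex 3.6 2.2 1.8
   vertex 4.0 1.2 4.4
   vertex 0.0 2.0 0.6
  endloop
 endfacet
 facet normal 0.523 -0.719 -0.458
  outer loop
   vertex 5.4 3.0 2.6
   vertex 3.6 2.2 1.8
   vertex 5.6 3.4 2.2
  endloop
 endfacet
 facet normal 0.511 -0.773 -0.376
  outer loop
   vertex 5.4 3.0 2.6
   vertex 4.0 1.2 4.4
   vertex 3.6 2.2 1.8
  endloop
 endfacet
 facet normal 0.314 0.588 0.745
  outer loop
   vertex 5.4 3.0 2.6
   vertex 5.6 3.4 2.2
   vertex 2.2 4.2 3.0
  endloop
 endfacet
 facet normal 0.302 0.546 0.781
  outer loop
   vertex 5.4 3.0 2.6
   vertex 2.2 4.2 3.0
   vertex 4.0 1.2 4.4
  endloop
 endfacet
 facet normal -0.217 0.303 0.928
  outer loop
   vertex 1.4 2.4 3.4
   vertex 4.0 1.2 4.4
   vertex 2.2 4.2 3.0
  endloop
 endfacet
 facet normal -0.325 0.341 0.882
  outer loop
   vertex 1.4 2.4 3.4
   vertex 2.2 4.2 3.0
   vertex 0.4 3.0 2.8
  endloop
 endfacet
 facet normal -0.502 -0.785 0.363
  outer loop
   vertex 1.4 2.4 3.4
   vertex 0.0 2.0 0.6
   vertex 4.0 1.2 4.4
  endloop
 endfacet
 facet normal -0.638 -0.651 0.412
  outer loop
   vertex 1.4 2.4 3.4
   vertex 0.4 3.0 2.8
   vertex 0.0 2.0 0.6
  endloop
 endfacet
 facet normal -0.145 0.984 -0.104
  outer loop
   vertex 0.2 3.8 2.0
   vertex 2.2 4.2 3.0
   vertex 1.2 3.8 0.6
  endloop
 endfacet
 facet normal -0.456 0.570 0.684
  outer loop
   vertex 0.2 3.8 2.0
   vertex 0.4 3.0 2.8
   vertex 2.2 4.2 3.0
  endloop
 endfacet
 facet normal -0.715 0.477 -0.511
  outer loop
   vertex 0.2 3.8 2.0
   vertex 1.2 3.8 0.6
   vertex 0.0 2.0 0.6
  endloop
 endfacet
 facet normal -0.979 -0.046 0.199
  outer loop
   vertex 0.2 3.8 2.0
   vertex 0.0 2.0 0.6
   vertex 0.4 3.0 2.8
  endloop
 endfacet
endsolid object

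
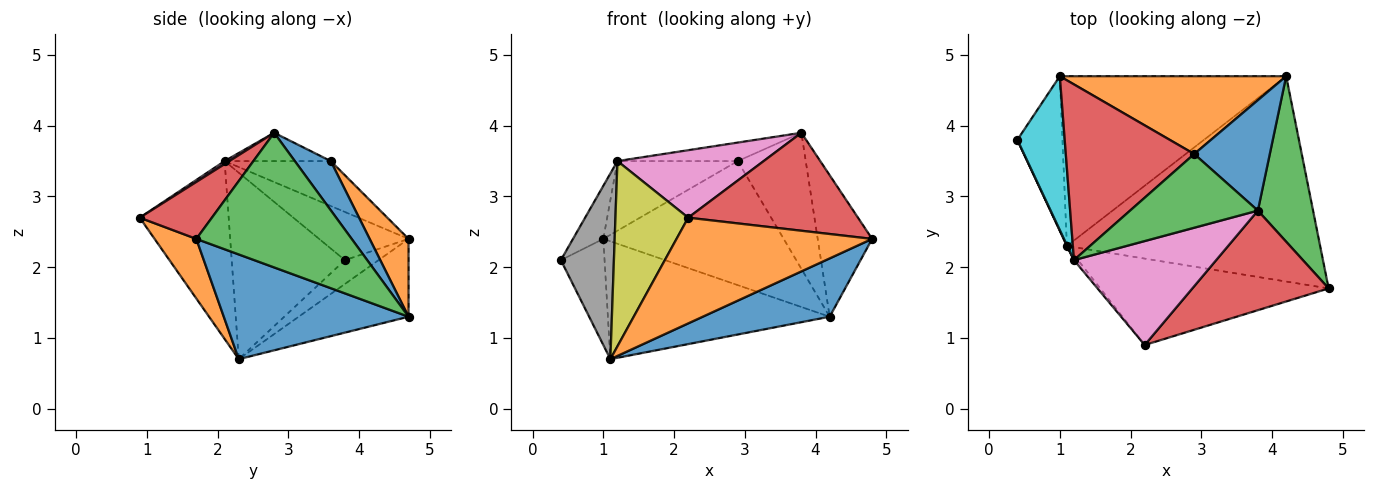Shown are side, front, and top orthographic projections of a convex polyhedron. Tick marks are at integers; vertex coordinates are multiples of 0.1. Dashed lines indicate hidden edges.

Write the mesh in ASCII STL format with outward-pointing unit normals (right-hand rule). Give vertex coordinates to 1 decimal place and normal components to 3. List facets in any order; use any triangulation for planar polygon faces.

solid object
 facet normal 0.370 -0.254 -0.894
  outer loop
   vertex 1.1 2.3 0.7
   vertex 4.2 4.7 1.3
   vertex 4.8 1.7 2.4
  endloop
 endfacet
 facet normal 0.163 -0.764 -0.624
  outer loop
   vertex 2.2 0.9 2.7
   vertex 1.1 2.3 0.7
   vertex 4.8 1.7 2.4
  endloop
 endfacet
 facet normal 0.880 0.308 0.361
  outer loop
   vertex 3.8 2.8 3.9
   vertex 4.8 1.7 2.4
   vertex 4.2 4.7 1.3
  endloop
 endfacet
 facet normal 0.286 -0.672 0.683
  outer loop
   vertex 3.8 2.8 3.9
   vertex 2.2 0.9 2.7
   vertex 4.8 1.7 2.4
  endloop
 endfacet
 facet normal -0.400 0.519 -0.756
  outer loop
   vertex 1.0 4.7 2.4
   vertex 1.1 2.3 0.7
   vertex 0.4 3.8 2.1
  endloop
 endfacet
 facet normal -0.272 0.549 -0.791
  outer loop
   vertex 1.0 4.7 2.4
   vertex 4.2 4.7 1.3
   vertex 1.1 2.3 0.7
  endloop
 endfacet
 facet normal 0.018 -0.544 0.839
  outer loop
   vertex 1.2 2.1 3.5
   vertex 2.2 0.9 2.7
   vertex 3.8 2.8 3.9
  endloop
 endfacet
 facet normal -0.905 -0.424 0.002
  outer loop
   vertex 1.2 2.1 3.5
   vertex 0.4 3.8 2.1
   vertex 1.1 2.3 0.7
  endloop
 endfacet
 facet normal -0.774 -0.633 -0.018
  outer loop
   vertex 1.2 2.1 3.5
   vertex 1.1 2.3 0.7
   vertex 2.2 0.9 2.7
  endloop
 endfacet
 facet normal -0.693 0.235 0.681
  outer loop
   vertex 1.2 2.1 3.5
   vertex 1.0 4.7 2.4
   vertex 0.4 3.8 2.1
  endloop
 endfacet
 facet normal 0.379 0.718 0.583
  outer loop
   vertex 2.9 3.6 3.5
   vertex 3.8 2.8 3.9
   vertex 4.2 4.7 1.3
  endloop
 endfacet
 facet normal 0.180 0.833 0.523
  outer loop
   vertex 2.9 3.6 3.5
   vertex 4.2 4.7 1.3
   vertex 1.0 4.7 2.4
  endloop
 endfacet
 facet normal -0.210 0.238 0.948
  outer loop
   vertex 2.9 3.6 3.5
   vertex 1.2 2.1 3.5
   vertex 3.8 2.8 3.9
  endloop
 endfacet
 facet normal -0.309 0.350 0.884
  outer loop
   vertex 2.9 3.6 3.5
   vertex 1.0 4.7 2.4
   vertex 1.2 2.1 3.5
  endloop
 endfacet
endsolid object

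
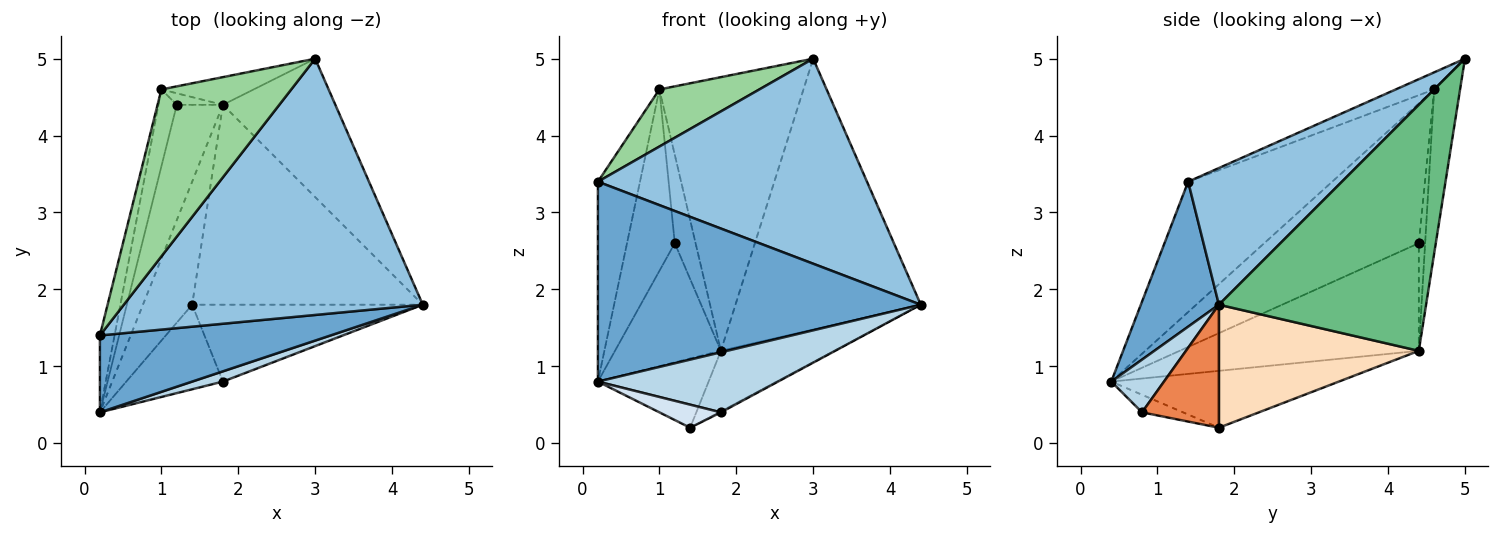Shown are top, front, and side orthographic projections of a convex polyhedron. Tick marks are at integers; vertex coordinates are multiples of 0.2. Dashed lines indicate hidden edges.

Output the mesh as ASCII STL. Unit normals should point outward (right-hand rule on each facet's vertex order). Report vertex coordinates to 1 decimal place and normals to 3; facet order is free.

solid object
 facet normal 0.220 -0.910 0.350
  outer loop
   vertex 0.2 1.4 3.4
   vertex 0.2 0.4 0.8
   vertex 4.4 1.8 1.8
  endloop
 endfacet
 facet normal 0.336 -0.588 0.735
  outer loop
   vertex 0.2 1.4 3.4
   vertex 4.4 1.8 1.8
   vertex 3.0 5.0 5.0
  endloop
 endfacet
 facet normal 0.277 -0.947 0.162
  outer loop
   vertex 1.8 0.8 0.4
   vertex 4.4 1.8 1.8
   vertex 0.2 0.4 0.8
  endloop
 endfacet
 facet normal -0.173 -0.259 -0.950
  outer loop
   vertex 1.8 0.8 0.4
   vertex 0.2 0.4 0.8
   vertex 1.4 1.8 0.2
  endloop
 endfacet
 facet normal 0.471 0.012 -0.882
  outer loop
   vertex 1.8 0.8 0.4
   vertex 1.4 1.8 0.2
   vertex 4.4 1.8 1.8
  endloop
 endfacet
 facet normal -0.710 0.345 -0.614
  outer loop
   vertex 1.8 4.4 1.2
   vertex 1.4 1.8 0.2
   vertex 0.2 0.4 0.8
  endloop
 endfacet
 facet normal -0.851 0.377 -0.365
  outer loop
   vertex 1.8 4.4 1.2
   vertex 0.2 0.4 0.8
   vertex 1.2 4.4 2.6
  endloop
 endfacet
 facet normal 0.455 0.258 -0.852
  outer loop
   vertex 1.8 4.4 1.2
   vertex 4.4 1.8 1.8
   vertex 1.4 1.8 0.2
  endloop
 endfacet
 facet normal 0.706 0.631 -0.322
  outer loop
   vertex 1.8 4.4 1.2
   vertex 3.0 5.0 5.0
   vertex 4.4 1.8 1.8
  endloop
 endfacet
 facet normal -0.124 -0.321 0.939
  outer loop
   vertex 1.0 4.6 4.6
   vertex 0.2 1.4 3.4
   vertex 3.0 5.0 5.0
  endloop
 endfacet
 facet normal -0.176 0.979 -0.099
  outer loop
   vertex 1.0 4.6 4.6
   vertex 3.0 5.0 5.0
   vertex 1.8 4.4 1.2
  endloop
 endfacet
 facet normal -0.289 0.949 -0.124
  outer loop
   vertex 1.0 4.6 4.6
   vertex 1.8 4.4 1.2
   vertex 1.2 4.4 2.6
  endloop
 endfacet
 facet normal -0.948 0.293 -0.124
  outer loop
   vertex 1.0 4.6 4.6
   vertex 1.2 4.4 2.6
   vertex 0.2 0.4 0.8
  endloop
 endfacet
 facet normal -0.954 0.279 -0.107
  outer loop
   vertex 1.0 4.6 4.6
   vertex 0.2 0.4 0.8
   vertex 0.2 1.4 3.4
  endloop
 endfacet
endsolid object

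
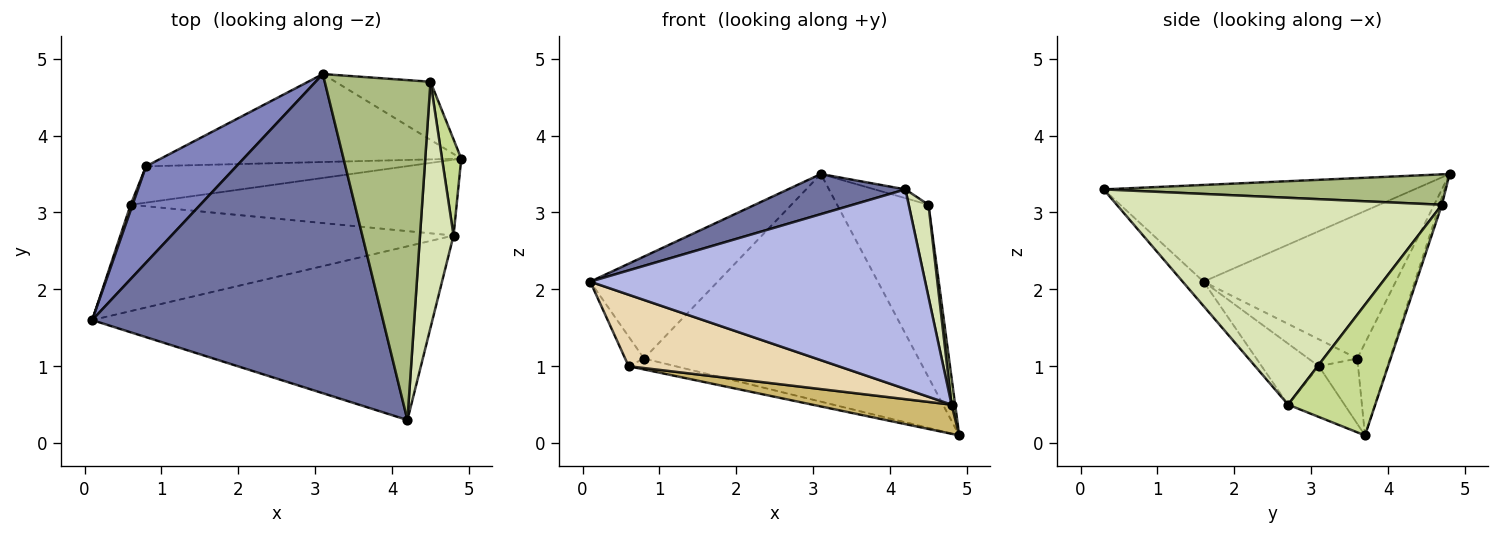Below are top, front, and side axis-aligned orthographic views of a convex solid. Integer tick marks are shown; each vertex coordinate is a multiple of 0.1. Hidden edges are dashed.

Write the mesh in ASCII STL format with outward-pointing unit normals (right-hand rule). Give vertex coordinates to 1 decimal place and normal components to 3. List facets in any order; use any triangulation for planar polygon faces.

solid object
 facet normal -0.313 -0.118 0.942
  outer loop
   vertex 3.1 4.8 3.5
   vertex 0.1 1.6 2.1
   vertex 4.2 0.3 3.3
  endloop
 endfacet
 facet normal -0.739 0.490 0.463
  outer loop
   vertex 0.8 3.6 1.1
   vertex 0.1 1.6 2.1
   vertex 3.1 4.8 3.5
  endloop
 endfacet
 facet normal -0.110 0.927 -0.358
  outer loop
   vertex 0.8 3.6 1.1
   vertex 3.1 4.8 3.5
   vertex 4.9 3.7 0.1
  endloop
 endfacet
 facet normal -0.047 -0.753 -0.656
  outer loop
   vertex 4.8 2.7 0.5
   vertex 4.2 0.3 3.3
   vertex 0.1 1.6 2.1
  endloop
 endfacet
 facet normal -0.023 0.947 -0.319
  outer loop
   vertex 4.5 4.7 3.1
   vertex 4.9 3.7 0.1
   vertex 3.1 4.8 3.5
  endloop
 endfacet
 facet normal 0.276 0.025 0.961
  outer loop
   vertex 4.5 4.7 3.1
   vertex 3.1 4.8 3.5
   vertex 4.2 0.3 3.3
  endloop
 endfacet
 facet normal 0.989 -0.041 0.145
  outer loop
   vertex 4.5 4.7 3.1
   vertex 4.8 2.7 0.5
   vertex 4.9 3.7 0.1
  endloop
 endfacet
 facet normal 0.985 -0.060 0.160
  outer loop
   vertex 4.5 4.7 3.1
   vertex 4.2 0.3 3.3
   vertex 4.8 2.7 0.5
  endloop
 endfacet
 facet normal -0.234 0.280 -0.931
  outer loop
   vertex 0.6 3.1 1.0
   vertex 0.8 3.6 1.1
   vertex 4.9 3.7 0.1
  endloop
 endfacet
 facet normal -0.144 -0.355 -0.924
  outer loop
   vertex 0.6 3.1 1.0
   vertex 4.9 3.7 0.1
   vertex 4.8 2.7 0.5
  endloop
 endfacet
 facet normal -0.931 0.359 0.066
  outer loop
   vertex 0.6 3.1 1.0
   vertex 0.1 1.6 2.1
   vertex 0.8 3.6 1.1
  endloop
 endfacet
 facet normal -0.150 -0.552 -0.820
  outer loop
   vertex 0.6 3.1 1.0
   vertex 4.8 2.7 0.5
   vertex 0.1 1.6 2.1
  endloop
 endfacet
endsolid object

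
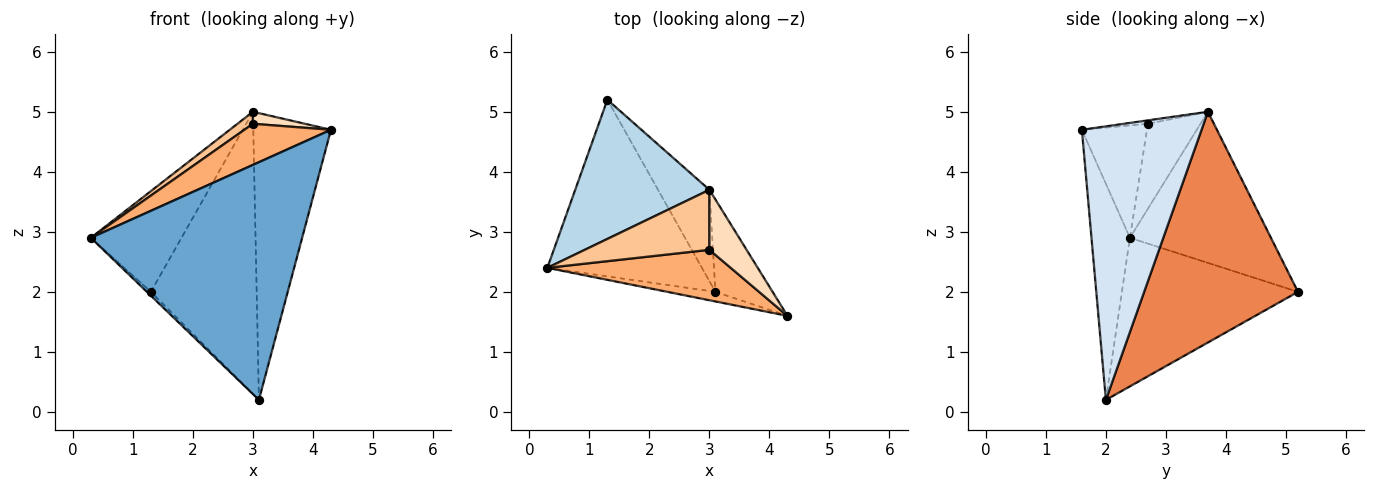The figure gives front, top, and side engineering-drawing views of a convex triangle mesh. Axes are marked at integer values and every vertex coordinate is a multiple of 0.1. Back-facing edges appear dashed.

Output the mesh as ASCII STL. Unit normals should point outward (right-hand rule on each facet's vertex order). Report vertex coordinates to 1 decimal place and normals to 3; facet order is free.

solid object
 facet normal -0.179 -0.983 -0.040
  outer loop
   vertex 3.1 2.0 0.2
   vertex 4.3 1.6 4.7
   vertex 0.3 2.4 2.9
  endloop
 endfacet
 facet normal -0.693 0.016 -0.721
  outer loop
   vertex 3.1 2.0 0.2
   vertex 0.3 2.4 2.9
   vertex 1.3 5.2 2.0
  endloop
 endfacet
 facet normal -0.674 0.433 0.598
  outer loop
   vertex 3.0 3.7 5.0
   vertex 1.3 5.2 2.0
   vertex 0.3 2.4 2.9
  endloop
 endfacet
 facet normal 0.826 0.536 -0.173
  outer loop
   vertex 3.0 3.7 5.0
   vertex 4.3 1.6 4.7
   vertex 3.1 2.0 0.2
  endloop
 endfacet
 facet normal 0.810 0.557 -0.181
  outer loop
   vertex 3.0 3.7 5.0
   vertex 3.1 2.0 0.2
   vertex 1.3 5.2 2.0
  endloop
 endfacet
 facet normal -0.429 -0.571 0.700
  outer loop
   vertex 3.0 2.7 4.8
   vertex 0.3 2.4 2.9
   vertex 4.3 1.6 4.7
  endloop
 endfacet
 facet normal -0.556 -0.163 0.815
  outer loop
   vertex 3.0 2.7 4.8
   vertex 3.0 3.7 5.0
   vertex 0.3 2.4 2.9
  endloop
 endfacet
 facet normal -0.090 -0.195 0.977
  outer loop
   vertex 3.0 2.7 4.8
   vertex 4.3 1.6 4.7
   vertex 3.0 3.7 5.0
  endloop
 endfacet
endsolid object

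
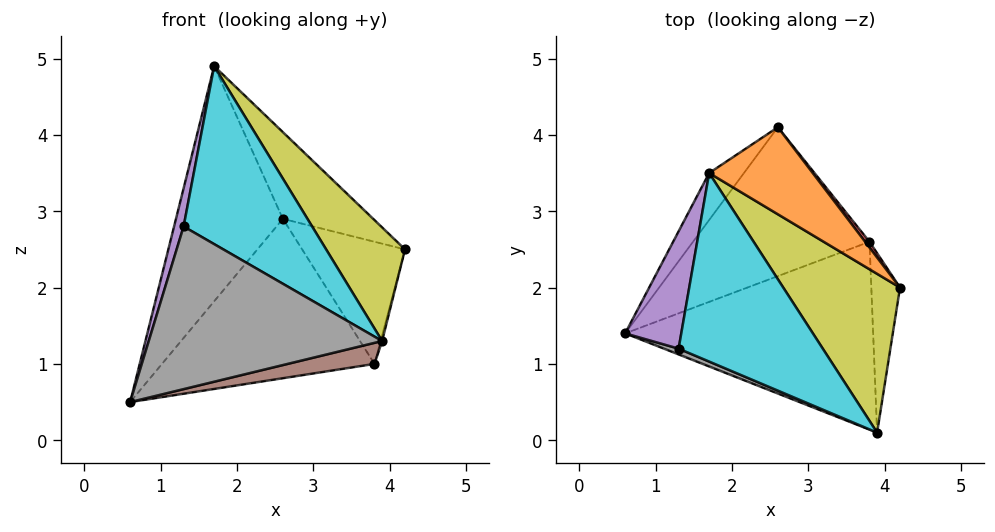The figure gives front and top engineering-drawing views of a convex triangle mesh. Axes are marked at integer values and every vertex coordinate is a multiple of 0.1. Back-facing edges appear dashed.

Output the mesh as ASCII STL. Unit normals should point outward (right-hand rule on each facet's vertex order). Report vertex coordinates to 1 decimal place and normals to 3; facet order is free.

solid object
 facet normal -0.737 0.663 -0.132
  outer loop
   vertex 1.7 3.5 4.9
   vertex 2.6 4.1 2.9
   vertex 0.6 1.4 0.5
  endloop
 endfacet
 facet normal 0.741 0.474 0.476
  outer loop
   vertex 1.7 3.5 4.9
   vertex 4.2 2.0 2.5
   vertex 2.6 4.1 2.9
  endloop
 endfacet
 facet normal -0.165 0.721 -0.673
  outer loop
   vertex 3.8 2.6 1.0
   vertex 0.6 1.4 0.5
   vertex 2.6 4.1 2.9
  endloop
 endfacet
 facet normal 0.798 0.602 0.028
  outer loop
   vertex 3.8 2.6 1.0
   vertex 2.6 4.1 2.9
   vertex 4.2 2.0 2.5
  endloop
 endfacet
 facet normal -0.955 -0.092 0.283
  outer loop
   vertex 1.3 1.2 2.8
   vertex 1.7 3.5 4.9
   vertex 0.6 1.4 0.5
  endloop
 endfacet
 facet normal 0.193 -0.109 -0.975
  outer loop
   vertex 3.9 0.1 1.3
   vertex 0.6 1.4 0.5
   vertex 3.8 2.6 1.0
  endloop
 endfacet
 facet normal 0.967 0.008 -0.255
  outer loop
   vertex 3.9 0.1 1.3
   vertex 3.8 2.6 1.0
   vertex 4.2 2.0 2.5
  endloop
 endfacet
 facet normal -0.373 -0.927 0.033
  outer loop
   vertex 3.9 0.1 1.3
   vertex 1.3 1.2 2.8
   vertex 0.6 1.4 0.5
  endloop
 endfacet
 facet normal 0.396 -0.534 0.747
  outer loop
   vertex 3.9 0.1 1.3
   vertex 4.2 2.0 2.5
   vertex 1.7 3.5 4.9
  endloop
 endfacet
 facet normal 0.128 -0.681 0.721
  outer loop
   vertex 3.9 0.1 1.3
   vertex 1.7 3.5 4.9
   vertex 1.3 1.2 2.8
  endloop
 endfacet
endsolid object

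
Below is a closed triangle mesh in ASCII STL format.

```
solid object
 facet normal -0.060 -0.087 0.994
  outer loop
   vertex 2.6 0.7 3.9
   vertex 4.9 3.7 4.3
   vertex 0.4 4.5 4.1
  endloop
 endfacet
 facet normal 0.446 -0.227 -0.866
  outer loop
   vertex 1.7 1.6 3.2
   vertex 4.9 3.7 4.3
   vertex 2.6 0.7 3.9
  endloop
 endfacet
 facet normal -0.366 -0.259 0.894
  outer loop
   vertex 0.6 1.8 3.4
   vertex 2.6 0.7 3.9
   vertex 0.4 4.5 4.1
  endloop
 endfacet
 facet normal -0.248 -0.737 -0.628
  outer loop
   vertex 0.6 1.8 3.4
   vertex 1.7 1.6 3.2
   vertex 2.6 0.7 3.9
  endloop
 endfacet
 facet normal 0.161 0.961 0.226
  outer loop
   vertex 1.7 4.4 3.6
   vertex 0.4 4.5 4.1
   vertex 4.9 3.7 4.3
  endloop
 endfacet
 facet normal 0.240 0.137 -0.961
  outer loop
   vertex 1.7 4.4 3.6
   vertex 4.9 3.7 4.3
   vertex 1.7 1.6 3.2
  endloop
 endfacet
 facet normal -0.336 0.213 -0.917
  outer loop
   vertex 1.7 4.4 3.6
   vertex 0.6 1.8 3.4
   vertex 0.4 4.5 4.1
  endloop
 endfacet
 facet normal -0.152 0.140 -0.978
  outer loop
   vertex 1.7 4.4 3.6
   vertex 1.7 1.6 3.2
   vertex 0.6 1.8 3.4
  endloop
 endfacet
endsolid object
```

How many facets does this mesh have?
8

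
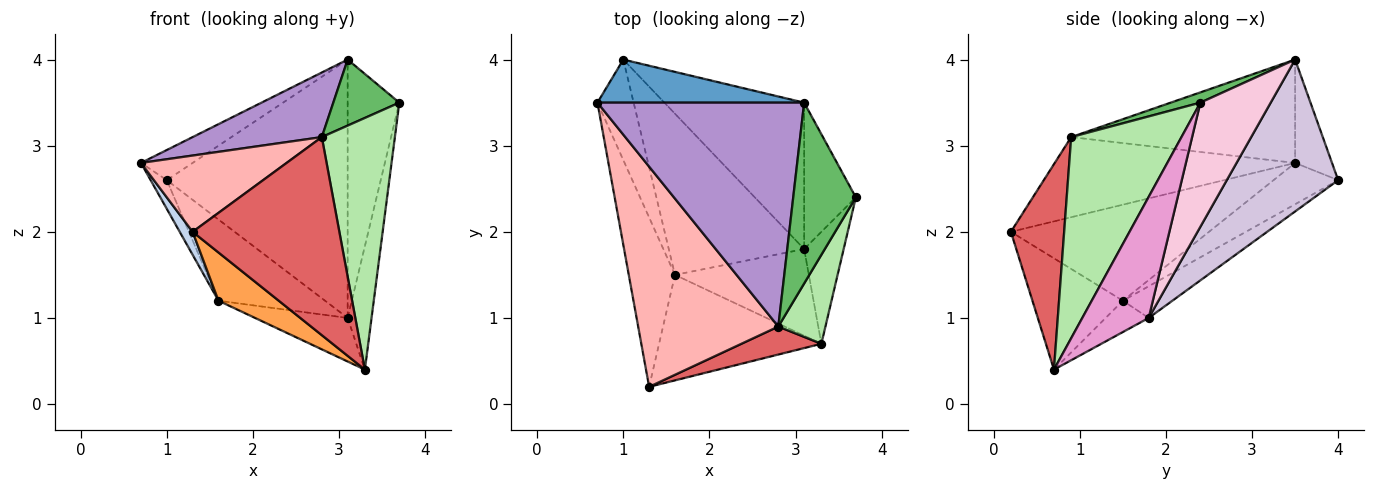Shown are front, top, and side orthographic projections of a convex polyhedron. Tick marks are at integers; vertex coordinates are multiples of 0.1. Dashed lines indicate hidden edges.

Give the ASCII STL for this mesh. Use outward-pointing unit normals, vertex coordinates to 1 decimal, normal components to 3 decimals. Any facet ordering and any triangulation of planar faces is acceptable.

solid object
 facet normal -0.379 0.531 0.758
  outer loop
   vertex 3.1 3.5 4.0
   vertex 1.0 4.0 2.6
   vertex 0.7 3.5 2.8
  endloop
 endfacet
 facet normal -0.900 -0.059 -0.433
  outer loop
   vertex 1.6 1.5 1.2
   vertex 1.3 0.2 2.0
   vertex 0.7 3.5 2.8
  endloop
 endfacet
 facet normal -0.529 -0.353 -0.772
  outer loop
   vertex 1.6 1.5 1.2
   vertex 3.3 0.7 0.4
   vertex 1.3 0.2 2.0
  endloop
 endfacet
 facet normal -0.740 0.185 -0.647
  outer loop
   vertex 1.6 1.5 1.2
   vertex 0.7 3.5 2.8
   vertex 1.0 4.0 2.6
  endloop
 endfacet
 facet normal 0.152 -0.339 0.928
  outer loop
   vertex 2.8 0.9 3.1
   vertex 3.7 2.4 3.5
   vertex 3.1 3.5 4.0
  endloop
 endfacet
 facet normal 0.818 -0.542 0.192
  outer loop
   vertex 2.8 0.9 3.1
   vertex 3.3 0.7 0.4
   vertex 3.7 2.4 3.5
  endloop
 endfacet
 facet normal 0.338 -0.932 0.132
  outer loop
   vertex 2.8 0.9 3.1
   vertex 1.3 0.2 2.0
   vertex 3.3 0.7 0.4
  endloop
 endfacet
 facet normal -0.475 -0.288 0.831
  outer loop
   vertex 2.8 0.9 3.1
   vertex 0.7 3.5 2.8
   vertex 1.3 0.2 2.0
  endloop
 endfacet
 facet normal -0.433 -0.250 0.866
  outer loop
   vertex 2.8 0.9 3.1
   vertex 3.1 3.5 4.0
   vertex 0.7 3.5 2.8
  endloop
 endfacet
 facet normal 0.472 0.767 -0.435
  outer loop
   vertex 3.1 1.8 1.0
   vertex 1.0 4.0 2.6
   vertex 3.1 3.5 4.0
  endloop
 endfacet
 facet normal -0.205 0.440 -0.874
  outer loop
   vertex 3.1 1.8 1.0
   vertex 3.3 0.7 0.4
   vertex 1.6 1.5 1.2
  endloop
 endfacet
 facet normal -0.205 0.440 -0.874
  outer loop
   vertex 3.1 1.8 1.0
   vertex 1.6 1.5 1.2
   vertex 1.0 4.0 2.6
  endloop
 endfacet
 facet normal 0.899 0.324 -0.294
  outer loop
   vertex 3.1 1.8 1.0
   vertex 3.7 2.4 3.5
   vertex 3.3 0.7 0.4
  endloop
 endfacet
 facet normal 0.764 0.561 -0.318
  outer loop
   vertex 3.1 1.8 1.0
   vertex 3.1 3.5 4.0
   vertex 3.7 2.4 3.5
  endloop
 endfacet
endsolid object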